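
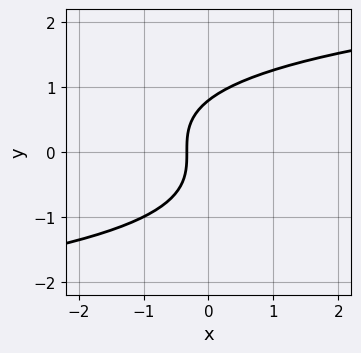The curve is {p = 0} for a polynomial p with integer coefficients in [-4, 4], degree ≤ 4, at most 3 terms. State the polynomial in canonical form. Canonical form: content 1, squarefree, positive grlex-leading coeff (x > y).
deg p = 3.
The integer polynomial consistent with all of this is the stated p.

2*y^3 - 3*x - 1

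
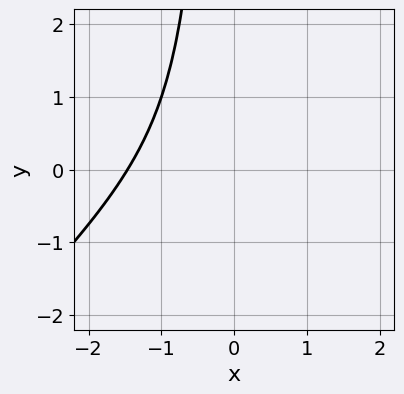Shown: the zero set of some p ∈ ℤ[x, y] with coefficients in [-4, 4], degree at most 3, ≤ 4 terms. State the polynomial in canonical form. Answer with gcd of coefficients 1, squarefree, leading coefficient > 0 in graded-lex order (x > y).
1. The degree is 3 — the shape is more complex than any degree-2 curve.
2. Observable constraints: no y-intercept at any integer in the box.
3. Matching integer coefficients to the picture gives p.

x^3 - x^2*y + x^2 + 1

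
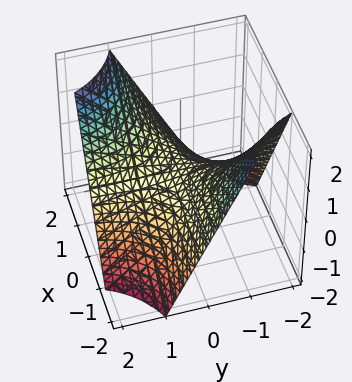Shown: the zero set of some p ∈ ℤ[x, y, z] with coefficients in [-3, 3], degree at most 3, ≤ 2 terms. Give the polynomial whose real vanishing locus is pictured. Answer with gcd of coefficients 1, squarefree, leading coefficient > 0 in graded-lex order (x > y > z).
1. The degree is 2 — a hyperbolic paraboloid; a quadric.
2. Reading off the gridlines: every point of the y-axis in the box is on the surface; the visible x-axis segment lies entirely on the surface; one z-axis crossing is at z = 0.
3. Putting this together gives p.

x*y - z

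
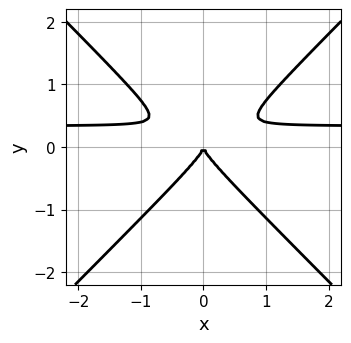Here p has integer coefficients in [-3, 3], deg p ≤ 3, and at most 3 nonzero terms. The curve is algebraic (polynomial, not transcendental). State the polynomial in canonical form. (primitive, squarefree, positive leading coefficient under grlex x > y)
3*x^2*y - 3*y^3 - x^2

First, degree: the shape is more complex than any degree-2 curve, so deg p = 3.
Next, symmetries: it's symmetric under x → −x, forcing even powers of x.
Then, observable constraints: it meets the y-axis at y = 0 (among the integer gridlines); it crosses the x-axis at the gridline x = 0.
Finally, fitting integer coefficients to these (and the overall shape) gives p.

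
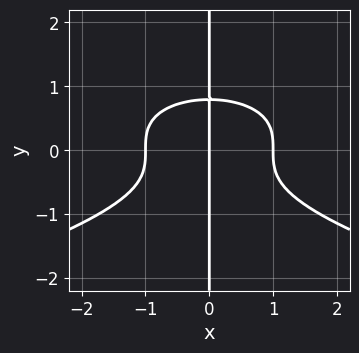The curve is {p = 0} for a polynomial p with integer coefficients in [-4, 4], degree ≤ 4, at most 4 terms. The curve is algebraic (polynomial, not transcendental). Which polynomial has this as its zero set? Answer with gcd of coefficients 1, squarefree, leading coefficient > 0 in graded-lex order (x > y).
(a) deg p = 4.
(b) Checking where it meets the axes: the x-axis gridline crossings are at x ∈ {-1, 0, 1}; the visible y-axis segment lies entirely on the curve.
(c) Together with the visible shape, these determine p as stated.

2*x*y^3 + x^3 - x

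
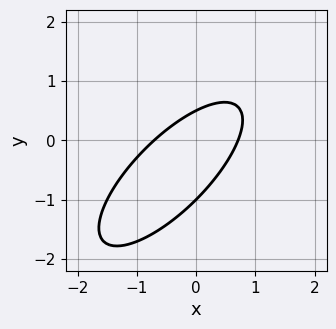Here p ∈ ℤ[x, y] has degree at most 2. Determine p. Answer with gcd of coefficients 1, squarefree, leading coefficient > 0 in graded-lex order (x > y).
First, the degree is 2 — a generic line meets the curve in up to 2 points.
Next, from the axis intercepts and sections: one y-axis crossing is at y = -1.
Finally, the integer polynomial consistent with all of this is the stated p.

2*x^2 - 3*x*y + 2*y^2 + y - 1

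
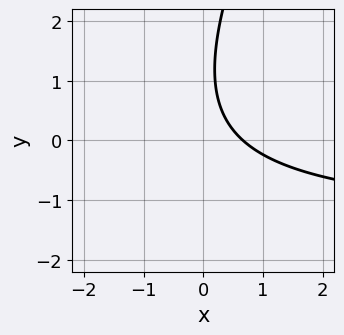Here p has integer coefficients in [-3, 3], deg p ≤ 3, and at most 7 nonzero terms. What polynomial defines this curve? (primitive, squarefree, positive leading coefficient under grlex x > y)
2*x*y - y^2 + 3*x + 2*y - 2

deg p = 2. A generic line meets the curve in up to 2 points.
From the axis intercepts and sections: the curve avoids every integer y-axis point in the box.
The integer polynomial consistent with all of this is the stated p.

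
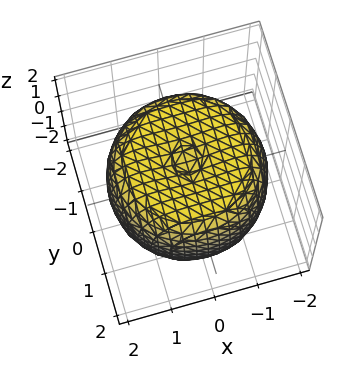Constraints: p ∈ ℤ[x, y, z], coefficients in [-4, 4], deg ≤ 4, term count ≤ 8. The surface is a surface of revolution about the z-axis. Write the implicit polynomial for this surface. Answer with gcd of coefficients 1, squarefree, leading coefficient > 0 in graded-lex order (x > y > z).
x^4 + 2*x^2*y^2 + y^4 - 2*x^2 - 2*y^2 + 2*z^2 - 3

The degree is 4 — no degree-3 surface has this shape.
Symmetries: the z-axis is an axis of rotation, so x and y enter only as x² + y².
Checking where it meets the axes: a circular section at z = 0 has radius between 1 and 2.
Putting this together gives p.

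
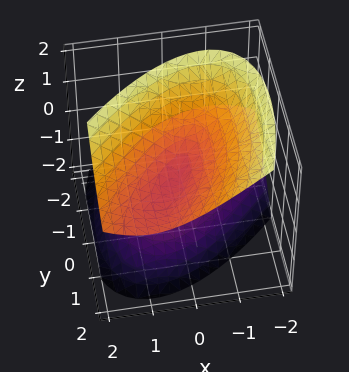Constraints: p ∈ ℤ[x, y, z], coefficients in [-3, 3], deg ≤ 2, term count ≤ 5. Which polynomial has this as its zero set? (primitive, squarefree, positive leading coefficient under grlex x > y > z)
2*x^2 - 2*x*y + y^2 - 2*y*z - 2*z^2

1. Degree: a generic line meets the surface in up to 2 points, so deg p = 2.
2. From the axis intercepts and sections: it crosses the x-axis at the gridline x = 0; one z-axis crossing is at z = 0; it meets the y-axis at y = 0 (among the integer gridlines).
3. Solving for integer coefficients yields p as stated.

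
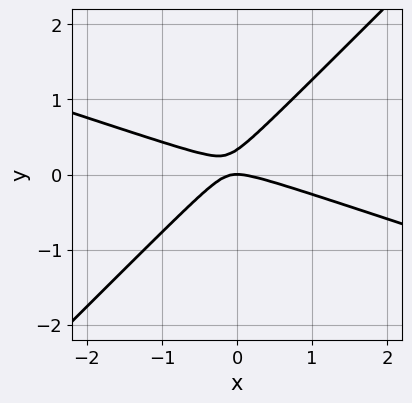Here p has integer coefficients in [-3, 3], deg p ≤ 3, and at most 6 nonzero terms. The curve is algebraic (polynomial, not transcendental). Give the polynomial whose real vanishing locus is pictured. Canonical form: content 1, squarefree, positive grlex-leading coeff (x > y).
x^2 + 2*x*y - 3*y^2 + y

First, deg p = 2. The shape is more complex than any degree-1 curve.
Next, from the visible intercepts: one x-axis crossing is at x = 0; it crosses the y-axis at the gridline y = 0.
Finally, assembling these constraints gives the stated polynomial.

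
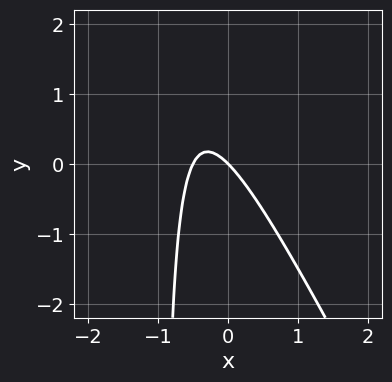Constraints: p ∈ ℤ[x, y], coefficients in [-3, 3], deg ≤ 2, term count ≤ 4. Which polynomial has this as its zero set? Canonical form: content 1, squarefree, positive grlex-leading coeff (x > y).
2*x^2 + x*y + x + y

First, the degree is 2 — the shape is more complex than any degree-1 curve.
Next, from the axis intercepts and sections: it crosses the x-axis at the gridline x = 0; it crosses the y-axis at the gridline y = 0.
Finally, solving for integer coefficients yields p as stated.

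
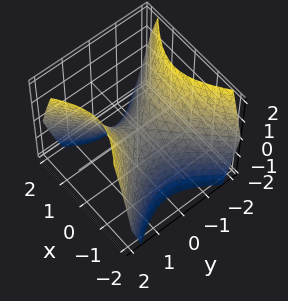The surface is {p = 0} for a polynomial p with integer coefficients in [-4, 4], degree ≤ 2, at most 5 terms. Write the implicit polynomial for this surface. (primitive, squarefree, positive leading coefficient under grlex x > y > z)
deg p = 2.
Symmetries: the y ↦ −y reflection is a symmetry, so y appears only in even powers; the x ↦ −x reflection is a symmetry, so x appears only in even powers.
Checking where it meets the axes: it crosses the z-axis at the gridline z = 0; it crosses the x-axis at the gridline x = 0; it crosses the y-axis at the gridline y = 0.
These observations pin down the coefficients.

x^2 - y^2 + z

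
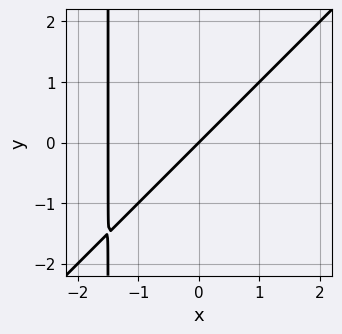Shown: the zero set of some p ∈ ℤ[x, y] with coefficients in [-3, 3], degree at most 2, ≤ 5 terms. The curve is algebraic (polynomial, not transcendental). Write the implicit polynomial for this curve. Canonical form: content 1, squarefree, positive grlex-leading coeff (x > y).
2*x^2 - 2*x*y + 3*x - 3*y

1. The degree is 2 — a generic line meets the curve in up to 2 points.
2. Against the integer gridlines: one y-axis crossing is at y = 0; one x-axis crossing is at x = 0.
3. These observations pin down the coefficients.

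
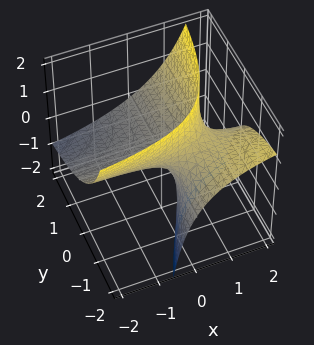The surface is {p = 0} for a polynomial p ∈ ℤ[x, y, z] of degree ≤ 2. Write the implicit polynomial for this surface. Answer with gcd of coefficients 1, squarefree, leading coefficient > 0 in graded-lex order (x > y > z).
x*y + x*z - y*z - z

(a) Degree: no degree-1 surface has this shape, so deg p = 2.
(b) From the axis intercepts and sections: the visible x-axis segment lies entirely on the surface; the visible y-axis segment lies entirely on the surface.
(c) Assembling these constraints gives the stated polynomial.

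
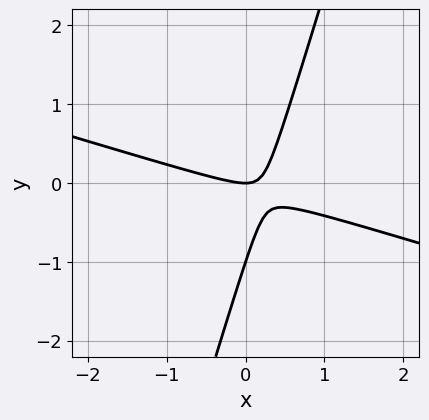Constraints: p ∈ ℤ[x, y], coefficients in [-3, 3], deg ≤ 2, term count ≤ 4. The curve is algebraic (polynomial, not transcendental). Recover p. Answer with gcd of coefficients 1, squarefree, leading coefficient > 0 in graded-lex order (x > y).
1. deg p = 2. A generic line meets the curve in up to 2 points.
2. Reading off the gridlines: one x-axis crossing is at x = 0; the y-axis gridline crossings are at y ∈ {-1, 0}.
3. These observations pin down the coefficients.

x^2 + 3*x*y - y^2 - y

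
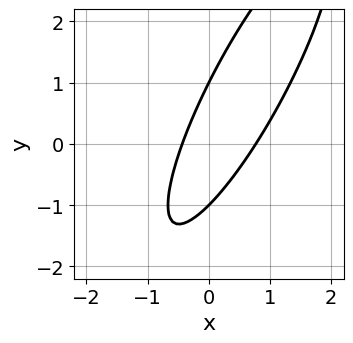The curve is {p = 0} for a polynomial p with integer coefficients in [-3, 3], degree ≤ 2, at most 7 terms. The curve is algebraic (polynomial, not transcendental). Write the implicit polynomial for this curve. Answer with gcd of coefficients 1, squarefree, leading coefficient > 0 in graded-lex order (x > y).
3*x^2 - 3*x*y + y^2 - x - 1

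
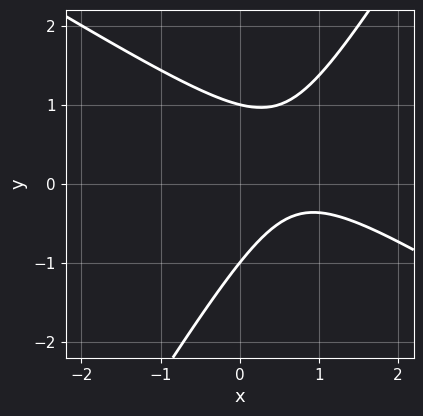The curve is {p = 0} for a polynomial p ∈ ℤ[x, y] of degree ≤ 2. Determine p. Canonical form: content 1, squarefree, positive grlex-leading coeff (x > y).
First, degree: a generic line meets the curve in up to 2 points, so deg p = 2.
Next, from the axis intercepts and sections: among the integer gridlines, it crosses the y-axis at y ∈ {-1, 1}; the curve avoids every integer x-axis point in the box.
Finally, solving for integer coefficients yields p as stated.

2*x^2 + 2*x*y - 2*y^2 - 3*x + 2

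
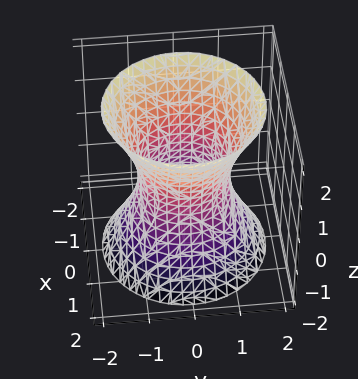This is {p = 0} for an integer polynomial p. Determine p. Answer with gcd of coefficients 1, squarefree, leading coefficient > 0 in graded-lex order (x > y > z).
1. deg p = 2.
2. Symmetries: it's symmetric under z → −z, forcing even powers of z; rotational symmetry about the z-axis ⇒ p depends on x, y only through x² + y².
3. From the visible intercepts: among the integer gridlines, it crosses the x-axis at x ∈ {-1, 1}; a circular section at z = -1 has radius between 1 and 2.
4. Solving for integer coefficients yields p as stated.

2*x^2 + 2*y^2 - z^2 - 2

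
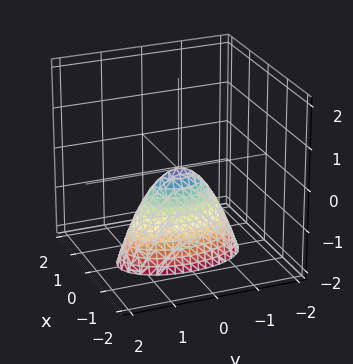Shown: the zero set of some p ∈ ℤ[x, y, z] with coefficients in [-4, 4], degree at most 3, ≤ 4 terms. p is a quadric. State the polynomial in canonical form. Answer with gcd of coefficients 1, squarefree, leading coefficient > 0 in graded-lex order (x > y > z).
3*x^2 + y^2 + z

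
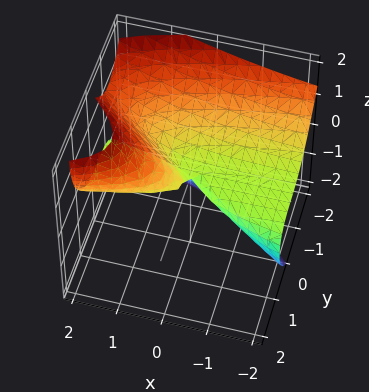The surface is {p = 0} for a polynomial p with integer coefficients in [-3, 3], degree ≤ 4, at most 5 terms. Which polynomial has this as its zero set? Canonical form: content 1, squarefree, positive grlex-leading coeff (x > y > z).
2*y^3 - 3*x*z - 3*y*z + 3*z^2

1. The degree is 3 — the shape is more complex than any degree-2 surface.
2. Checking where it meets the axes: one y-axis crossing is at y = 0; one z-axis crossing is at z = 0.
3. Assembling these constraints gives the stated polynomial. Check: (-2, 0, 0) on the x-axis lies on the surface, and p(-2, 0, 0) = 0. ✓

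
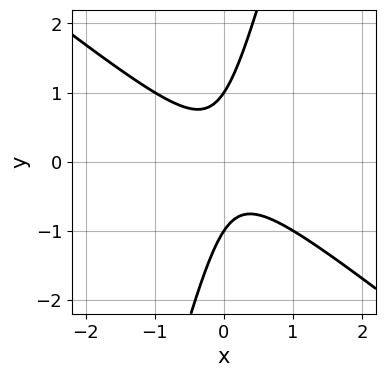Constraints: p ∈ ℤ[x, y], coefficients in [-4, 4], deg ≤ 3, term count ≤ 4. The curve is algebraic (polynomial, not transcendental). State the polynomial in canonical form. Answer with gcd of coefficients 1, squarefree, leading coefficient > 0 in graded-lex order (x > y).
First, degree: a generic line meets the curve in up to 2 points, so deg p = 2.
Then, reading off the gridlines: the y-axis gridline crossings are at y ∈ {-1, 1}; it misses every integer gridline on the x-axis.
Finally, solving for integer coefficients yields p as stated.

3*x^2 + 3*x*y - y^2 + 1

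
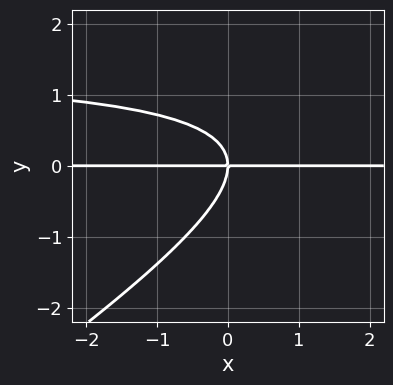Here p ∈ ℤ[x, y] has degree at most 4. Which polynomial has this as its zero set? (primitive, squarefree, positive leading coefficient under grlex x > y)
2*x*y^2 - 3*y^3 - 3*x*y

1. The degree is 3 — the shape is more complex than any degree-2 curve.
2. Reading off the gridlines: it meets the y-axis at y = 0 (among the integer gridlines); every point of the x-axis in the box is on the curve.
3. Solving for integer coefficients yields p as stated.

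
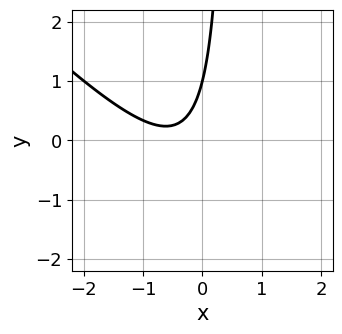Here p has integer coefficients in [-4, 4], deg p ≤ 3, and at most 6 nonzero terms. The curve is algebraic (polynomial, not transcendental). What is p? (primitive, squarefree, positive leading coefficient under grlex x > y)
2*x^2 + 2*x*y + 2*x - y + 1

Degree: a generic line meets the curve in up to 2 points, so deg p = 2.
From the visible intercepts: it misses every integer gridline on the x-axis; one y-axis crossing is at y = 1.
These observations pin down the coefficients.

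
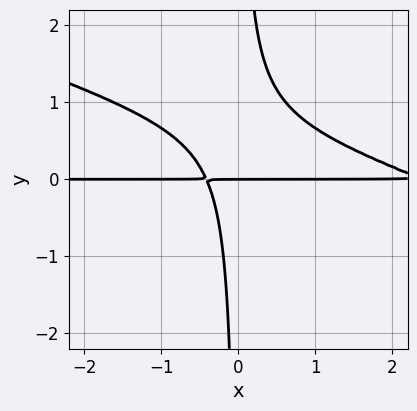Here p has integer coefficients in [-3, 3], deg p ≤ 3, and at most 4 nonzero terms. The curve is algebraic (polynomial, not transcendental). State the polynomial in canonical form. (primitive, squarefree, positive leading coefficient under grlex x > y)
(a) Degree: no degree-2 curve has this shape, so deg p = 3.
(b) Checking where it meets the axes: the visible x-axis segment lies entirely on the curve; one y-axis crossing is at y = 0.
(c) Solving for integer coefficients yields p as stated.

x^2*y + 3*x*y^2 - 2*x*y - y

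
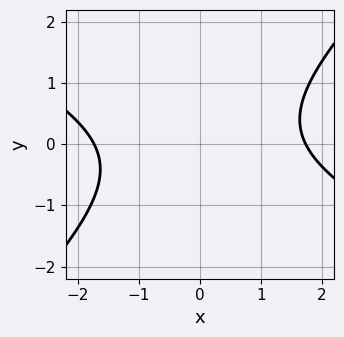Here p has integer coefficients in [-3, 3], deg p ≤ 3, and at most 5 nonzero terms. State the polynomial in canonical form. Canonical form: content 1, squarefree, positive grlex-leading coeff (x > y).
(a) Degree: the shape is more complex than any degree-1 curve, so deg p = 2.
(b) Reading off the gridlines: it misses every integer gridline on the y-axis.
(c) These observations pin down the coefficients.

x^2 + x*y - 2*y^2 - 3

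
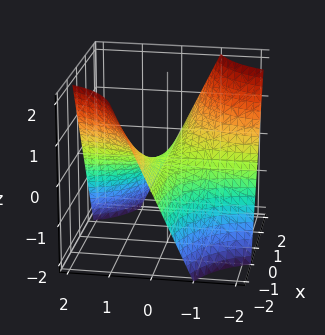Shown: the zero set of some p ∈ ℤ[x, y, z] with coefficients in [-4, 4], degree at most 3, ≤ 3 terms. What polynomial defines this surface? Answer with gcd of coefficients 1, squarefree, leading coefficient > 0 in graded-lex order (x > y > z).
x*y + z

1. The degree is 2 — a saddle surface; a quadric.
2. Observable constraints: every point of the x-axis in the box is on the surface; it meets the z-axis at z = 0 (among the integer gridlines); the visible y-axis segment lies entirely on the surface.
3. These observations pin down the coefficients.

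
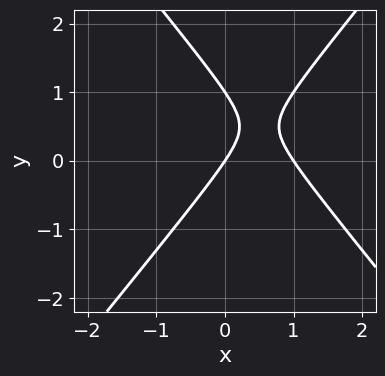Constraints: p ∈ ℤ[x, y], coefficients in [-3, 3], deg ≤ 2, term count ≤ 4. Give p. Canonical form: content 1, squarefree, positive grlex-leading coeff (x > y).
3*x^2 - 2*y^2 - 3*x + 2*y

1. deg p = 2. A generic line meets the curve in up to 2 points.
2. From the axis intercepts and sections: the x-axis gridline crossings are at x ∈ {0, 1}; the y-axis gridline crossings are at y ∈ {0, 1}.
3. Fitting integer coefficients to these (and the overall shape) gives p.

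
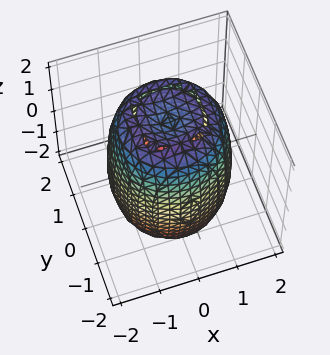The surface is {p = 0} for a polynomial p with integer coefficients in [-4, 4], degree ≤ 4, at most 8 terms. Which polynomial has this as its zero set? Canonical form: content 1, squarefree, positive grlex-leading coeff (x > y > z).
2*x^4 + 4*x^2*y^2 + 2*y^4 - 3*x^2 - 3*y^2 + z^2 - 3

Degree: the shape is more complex than any degree-3 surface, so deg p = 4.
Symmetry: every cross-section ⟂ z is a circle, so x, y appear only via x² + y².
From the visible intercepts: a circular section at z = 2 has radius between 0 and 1.
Fitting integer coefficients to these (and the overall shape) gives p.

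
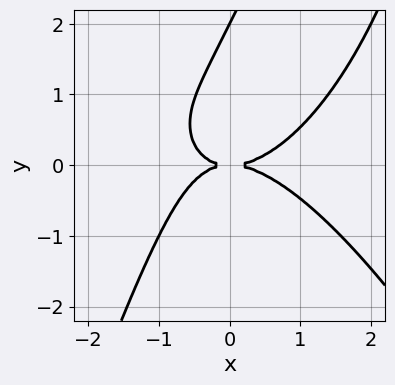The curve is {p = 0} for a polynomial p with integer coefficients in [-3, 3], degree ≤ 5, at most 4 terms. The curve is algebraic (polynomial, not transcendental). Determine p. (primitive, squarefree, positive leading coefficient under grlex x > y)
First, the degree is 4 — the shape is more complex than any degree-3 curve.
Next, checking where it meets the axes: among the integer gridlines, it crosses the y-axis at y ∈ {0, 2}; it meets the x-axis at x = 0 (among the integer gridlines).
Finally, the integer polynomial consistent with all of this is the stated p.

x^4 - 2*x*y^2 + y^3 - 2*y^2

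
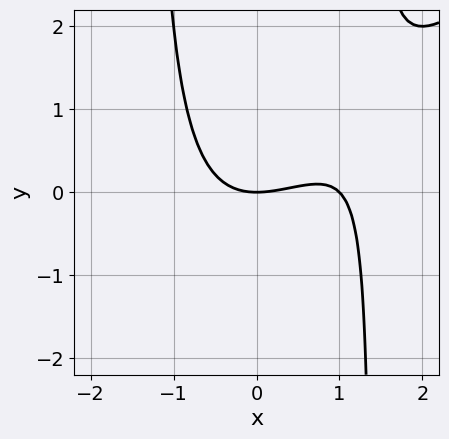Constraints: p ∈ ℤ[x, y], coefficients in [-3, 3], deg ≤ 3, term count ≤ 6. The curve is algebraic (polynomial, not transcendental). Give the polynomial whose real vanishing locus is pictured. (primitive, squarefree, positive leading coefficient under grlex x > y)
x^3 - x^2*y - x^2 + 2*y

First, degree: the shape is more complex than any degree-2 curve, so deg p = 3.
Next, checking where it meets the axes: among the integer gridlines, it crosses the x-axis at x ∈ {0, 1}; one y-axis crossing is at y = 0.
Finally, together with the visible shape, these determine p as stated.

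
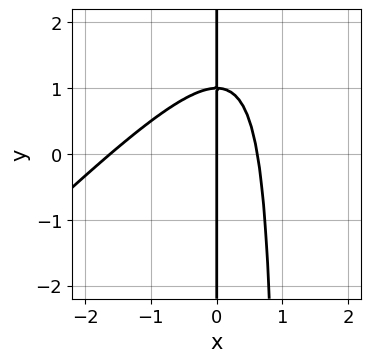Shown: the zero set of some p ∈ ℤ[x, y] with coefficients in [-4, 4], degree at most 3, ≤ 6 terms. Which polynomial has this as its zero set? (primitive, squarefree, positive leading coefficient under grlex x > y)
x^3 - x^2*y + x^2 + x*y - x

First, degree: a generic line meets the curve in up to 3 points, so deg p = 3.
Then, checking where it meets the axes: the visible y-axis segment lies entirely on the curve; it meets the x-axis at x = 0 (among the integer gridlines).
Finally, solving for integer coefficients yields p as stated.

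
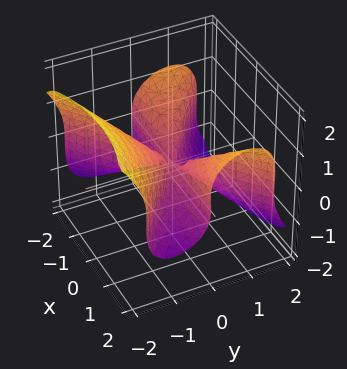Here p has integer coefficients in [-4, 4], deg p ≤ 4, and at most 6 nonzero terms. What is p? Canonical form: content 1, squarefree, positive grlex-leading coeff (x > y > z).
2*x^2*y + x*z^2 - 3*y^3 - 3*z^3

deg p = 3. The shape is more complex than any degree-2 surface.
From the visible intercepts: every point of the x-axis in the box is on the surface; it crosses the z-axis at the gridline z = 0; it meets the y-axis at y = 0 (among the integer gridlines).
Putting this together gives p.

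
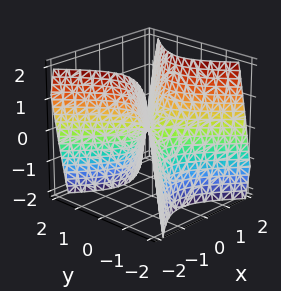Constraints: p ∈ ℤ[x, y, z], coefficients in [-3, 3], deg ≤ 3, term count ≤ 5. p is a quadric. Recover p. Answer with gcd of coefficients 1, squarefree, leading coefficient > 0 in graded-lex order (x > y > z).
deg p = 2. A saddle surface; a quadric.
Symmetries: it's symmetric under y → −y, forcing even powers of y; it's symmetric under x → −x, forcing even powers of x.
Checking where it meets the axes: it crosses the z-axis at the gridline z = 0; one y-axis crossing is at y = 0; one x-axis crossing is at x = 0.
Together with the visible shape, these determine p as stated.

3*x^2 - 3*y^2 - 2*z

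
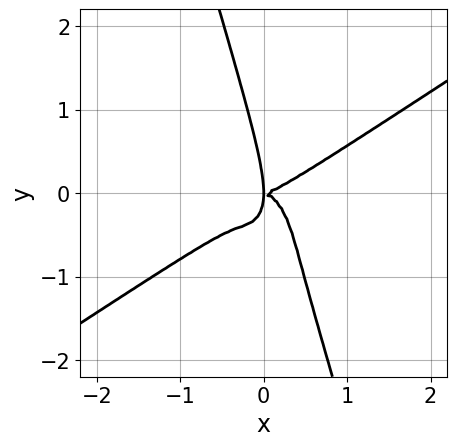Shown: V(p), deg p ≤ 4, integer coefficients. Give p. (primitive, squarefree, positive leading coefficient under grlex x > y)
(a) deg p = 4. A generic line meets the curve in up to 4 points.
(b) Checking where it meets the axes: one y-axis crossing is at y = 0; it meets the x-axis at x = 0 (among the integer gridlines).
(c) Together with the visible shape, these determine p as stated.

3*x^4 - 3*x^3*y - 3*x*y^3 - y^4 - 2*x*y^2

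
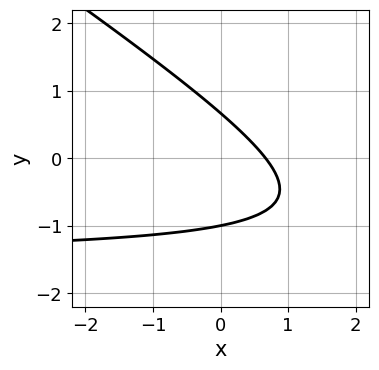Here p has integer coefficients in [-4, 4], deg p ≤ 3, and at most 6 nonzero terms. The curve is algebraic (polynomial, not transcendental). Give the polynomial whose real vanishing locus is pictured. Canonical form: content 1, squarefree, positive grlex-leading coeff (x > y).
2*x*y + 3*y^2 + 3*x + y - 2

1. deg p = 2. The shape is more complex than any degree-1 curve.
2. From the visible intercepts: it meets the y-axis at y = -1 (among the integer gridlines).
3. Matching integer coefficients to the picture gives p.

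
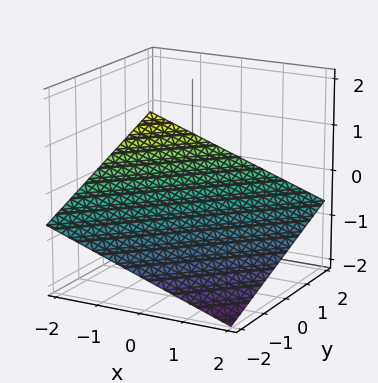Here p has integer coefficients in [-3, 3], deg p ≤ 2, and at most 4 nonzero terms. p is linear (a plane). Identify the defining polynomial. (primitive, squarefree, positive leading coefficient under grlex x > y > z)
First, deg p = 1. Every cross-section is a straight line — this is a plane.
Next, checking where it meets the axes: it crosses the y-axis at the gridline y = 2; it meets the x-axis at x = -2 (among the integer gridlines).
Finally, the integer polynomial consistent with all of this is the stated p.

x - y + 3*z + 2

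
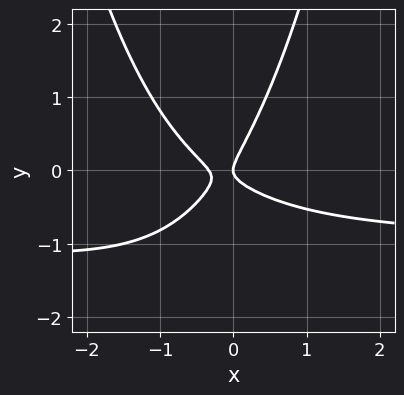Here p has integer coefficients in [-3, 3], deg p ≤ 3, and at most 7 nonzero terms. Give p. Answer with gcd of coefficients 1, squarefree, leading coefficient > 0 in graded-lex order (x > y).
1. Degree: the shape is more complex than any degree-2 curve, so deg p = 3.
2. From the visible intercepts: one x-axis crossing is at x = 0; one y-axis crossing is at y = 0.
3. Putting this together gives p.

3*x^2*y + 3*x^2 + 3*x*y - 3*y^2 + x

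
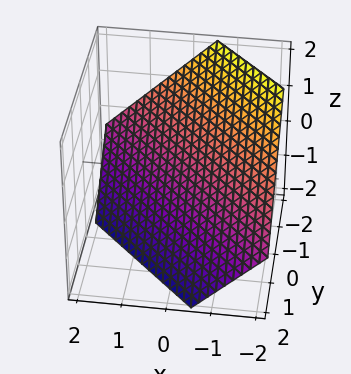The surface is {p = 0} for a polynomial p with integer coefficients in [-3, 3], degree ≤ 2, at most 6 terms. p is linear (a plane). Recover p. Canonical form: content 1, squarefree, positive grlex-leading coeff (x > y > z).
3*x + 3*y + 3*z + 2

1. Degree: every cross-section is a straight line — this is a plane, so deg p = 1.
2. The integer polynomial consistent with all of this is the stated p.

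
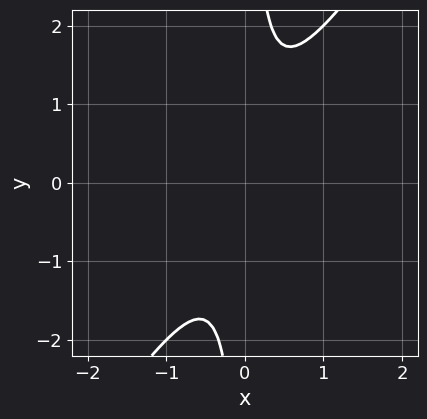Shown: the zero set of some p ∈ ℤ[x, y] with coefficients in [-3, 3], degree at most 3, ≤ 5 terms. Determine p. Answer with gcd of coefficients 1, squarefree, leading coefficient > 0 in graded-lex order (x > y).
First, degree: the shape is more complex than any degree-1 curve, so deg p = 2.
Next, from the axis intercepts and sections: the curve avoids every integer x-axis point in the box; the curve avoids every integer y-axis point in the box.
Finally, matching integer coefficients to the picture gives p.

3*x^2 - 2*x*y + 1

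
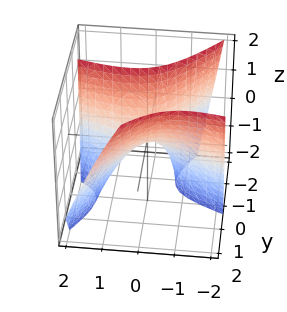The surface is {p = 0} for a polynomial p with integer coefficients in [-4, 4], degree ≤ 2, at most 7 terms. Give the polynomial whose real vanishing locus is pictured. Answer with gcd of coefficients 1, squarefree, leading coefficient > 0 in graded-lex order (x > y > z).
x^2 + 2*x*y - 2*y^2 + y*z + z

First, the degree is 2 — a generic line meets the surface in up to 2 points.
Then, reading off the gridlines: one z-axis crossing is at z = 0; it crosses the y-axis at the gridline y = 0.
Finally, together with the visible shape, these determine p as stated.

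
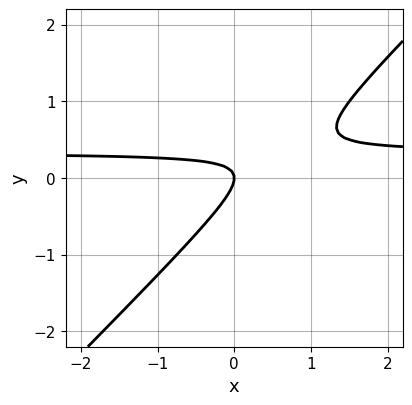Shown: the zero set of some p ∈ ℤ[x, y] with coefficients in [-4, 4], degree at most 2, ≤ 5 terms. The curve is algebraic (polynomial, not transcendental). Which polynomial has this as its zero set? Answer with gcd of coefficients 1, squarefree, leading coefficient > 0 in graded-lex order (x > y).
3*x*y - 3*y^2 - x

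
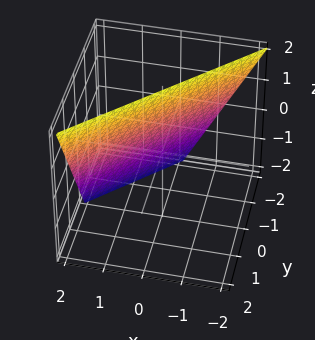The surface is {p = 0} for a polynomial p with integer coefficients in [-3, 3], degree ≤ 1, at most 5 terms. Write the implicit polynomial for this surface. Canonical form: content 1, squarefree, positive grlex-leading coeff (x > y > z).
2*x - 2*y + z - 2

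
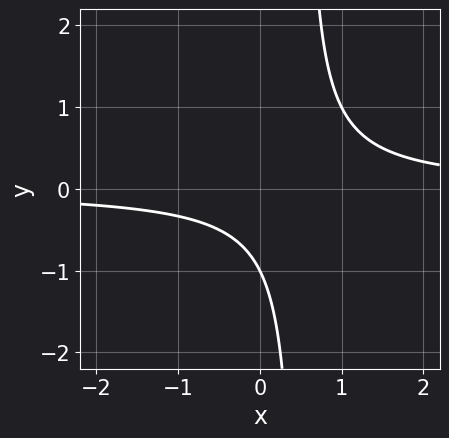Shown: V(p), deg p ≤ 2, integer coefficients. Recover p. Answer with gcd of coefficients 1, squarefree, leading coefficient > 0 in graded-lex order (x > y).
2*x*y - y - 1

(a) deg p = 2. A generic line meets the curve in up to 2 points.
(b) Observable constraints: it meets the y-axis at y = -1 (among the integer gridlines); the curve avoids every integer x-axis point in the box.
(c) Assembling these constraints gives the stated polynomial.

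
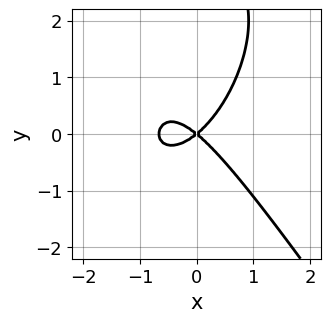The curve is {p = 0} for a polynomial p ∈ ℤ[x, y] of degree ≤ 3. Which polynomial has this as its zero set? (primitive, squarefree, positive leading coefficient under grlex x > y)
3*x^3 + y^3 + 2*x^2 - 3*y^2

First, the degree is 3 — the shape is more complex than any degree-2 curve.
Next, reading off the gridlines: it crosses the y-axis at the gridline y = 0; one x-axis crossing is at x = 0.
Finally, fitting integer coefficients to these (and the overall shape) gives p.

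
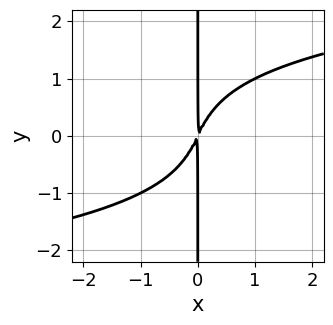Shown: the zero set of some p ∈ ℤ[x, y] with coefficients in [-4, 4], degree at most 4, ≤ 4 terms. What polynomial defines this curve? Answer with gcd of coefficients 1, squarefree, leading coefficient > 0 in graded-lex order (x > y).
x*y^3 - 2*x^2 + x*y

(a) The degree is 4 — no degree-3 curve has this shape.
(b) From the visible intercepts: every point of the y-axis in the box is on the curve.
(c) Assembling these constraints gives the stated polynomial.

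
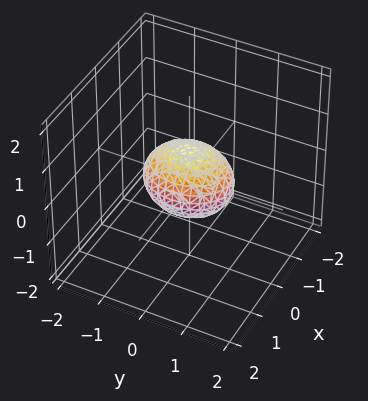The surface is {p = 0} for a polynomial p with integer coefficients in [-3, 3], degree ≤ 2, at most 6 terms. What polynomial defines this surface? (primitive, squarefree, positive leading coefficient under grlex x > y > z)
Degree: bounded and convex; a quadric, so deg p = 2.
Symmetries: it's symmetric under z → −z, forcing even powers of z; it's symmetric under y → −y, forcing even powers of y; it's symmetric under x → −x, forcing even powers of x.
Checking where it meets the axes: the y-axis gridline crossings are at y ∈ {-1, 1}.
These observations pin down the coefficients.

3*x^2 + 2*y^2 + 3*z^2 - 2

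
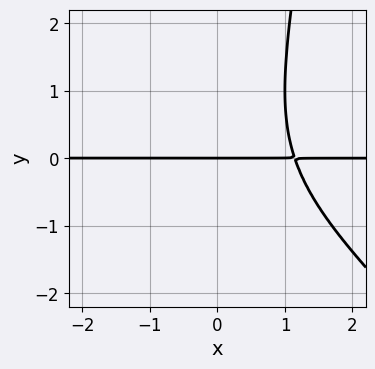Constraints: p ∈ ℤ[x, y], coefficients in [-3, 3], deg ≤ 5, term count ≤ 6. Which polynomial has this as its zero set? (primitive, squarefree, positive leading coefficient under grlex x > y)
2*x^3*y + 2*x^2*y^2 - y^3 - 3*y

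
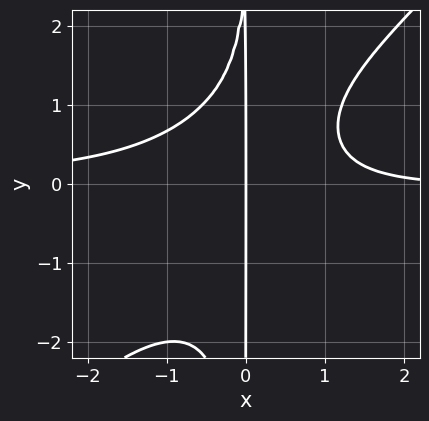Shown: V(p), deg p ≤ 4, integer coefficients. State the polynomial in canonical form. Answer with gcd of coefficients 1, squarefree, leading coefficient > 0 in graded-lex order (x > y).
(a) The degree is 4 — no degree-3 curve has this shape.
(b) From the visible intercepts: it crosses the x-axis at the gridline x = 0; the visible y-axis segment lies entirely on the curve.
(c) These observations pin down the coefficients.

3*x^3*y - 3*x^2*y^2 + x^2 + x*y - 3*x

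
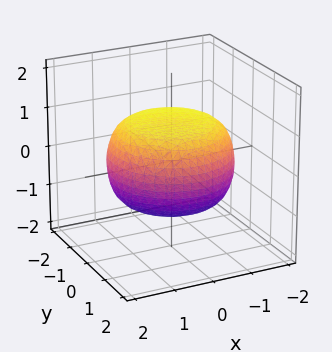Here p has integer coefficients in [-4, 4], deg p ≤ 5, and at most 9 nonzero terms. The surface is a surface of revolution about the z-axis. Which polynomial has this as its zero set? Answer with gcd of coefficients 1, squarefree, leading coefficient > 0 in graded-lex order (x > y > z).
(a) The degree is 4 — the shape is more complex than any degree-3 surface.
(b) Symmetries: rotational symmetry about the z-axis ⇒ p depends on x, y only through x² + y².
(c) Observable constraints: the z-axis gridline crossings are at z ∈ {-1, 1}; a circular section at z = 1 has radius exactly 1.
(d) These observations pin down the coefficients.

x^4 + 2*x^2*y^2 + y^4 - x^2 - y^2 + 3*z^2 - 3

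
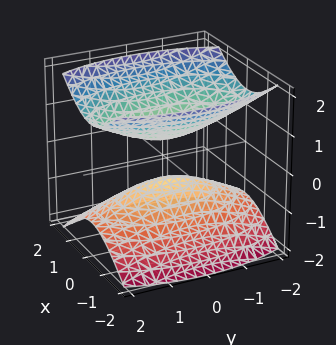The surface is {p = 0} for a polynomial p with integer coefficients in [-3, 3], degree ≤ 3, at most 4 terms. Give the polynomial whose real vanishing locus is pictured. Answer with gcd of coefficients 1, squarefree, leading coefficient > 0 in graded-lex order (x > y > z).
There are 2 components.
Degree: two separate bowl-shaped sheets opening away from each other; a quadric, so deg p = 2.
Symmetries: the y ↦ −y reflection is a symmetry, so y appears only in even powers; mirror symmetry z ↦ −z ⇒ only even powers of z; the x ↦ −x reflection is a symmetry, so x appears only in even powers.
From the visible intercepts: it misses every integer gridline on the y-axis; it misses every integer gridline on the x-axis.
Putting this together gives p.

3*x^2 + y^2 - 3*z^2 + 1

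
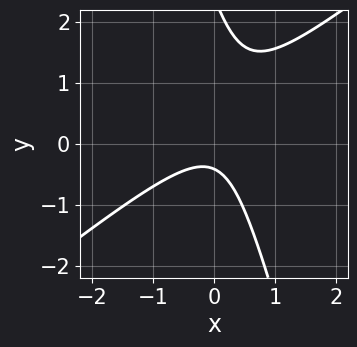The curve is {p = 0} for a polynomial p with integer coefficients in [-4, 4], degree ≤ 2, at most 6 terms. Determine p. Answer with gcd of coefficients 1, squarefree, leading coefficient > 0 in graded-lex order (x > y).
1. The degree is 2 — the shape is more complex than any degree-1 curve.
2. Observable constraints: it misses every integer gridline on the x-axis.
3. These observations pin down the coefficients.

3*x^2 - 3*x*y - y^2 + 2*y + 1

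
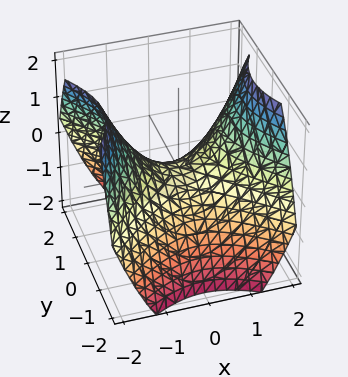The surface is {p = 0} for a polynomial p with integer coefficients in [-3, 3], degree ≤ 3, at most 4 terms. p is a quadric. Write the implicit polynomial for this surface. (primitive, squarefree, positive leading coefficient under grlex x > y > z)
First, deg p = 2.
Next, symmetries: the y ↦ −y reflection is a symmetry, so y appears only in even powers; mirror symmetry x ↦ −x ⇒ only even powers of x.
Then, against the integer gridlines: it meets the z-axis at z = 0 (among the integer gridlines); it crosses the y-axis at the gridline y = 0; it crosses the x-axis at the gridline x = 0.
Finally, putting this together gives p.

2*x^2 - 2*y^2 - 3*z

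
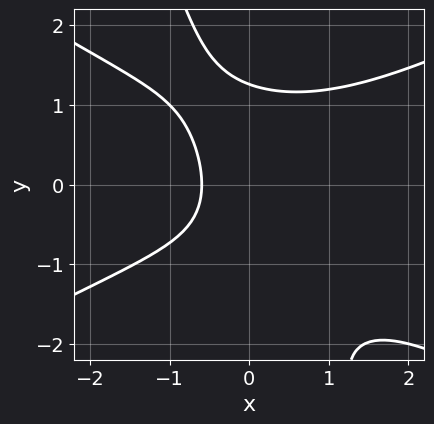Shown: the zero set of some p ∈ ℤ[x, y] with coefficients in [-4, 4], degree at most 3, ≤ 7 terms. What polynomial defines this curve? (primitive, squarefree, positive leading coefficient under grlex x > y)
x^3 - 3*x*y^2 - y^3 + 3*x + 2

1. The degree is 3 — a generic line meets the curve in up to 3 points.
2. Putting this together gives p.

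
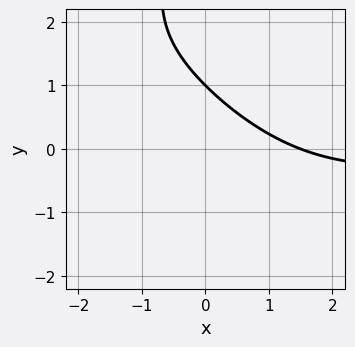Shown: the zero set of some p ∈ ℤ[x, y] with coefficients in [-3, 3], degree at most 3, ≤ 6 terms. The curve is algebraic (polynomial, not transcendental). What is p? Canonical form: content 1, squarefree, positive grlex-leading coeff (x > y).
First, the degree is 3 — the shape is more complex than any degree-2 curve.
Then, from the visible intercepts: it meets the y-axis at y = 1 (among the integer gridlines).
Finally, putting this together gives p.

x^2*y + x*y^2 + 2*x + 3*y - 3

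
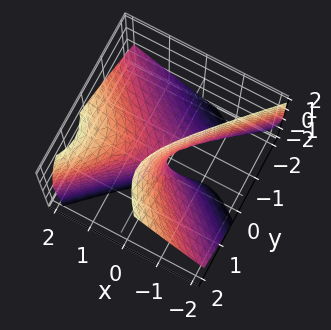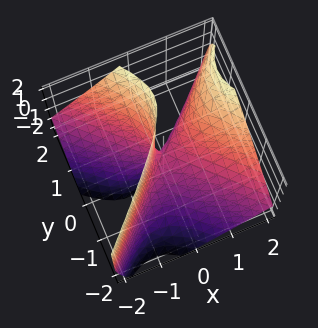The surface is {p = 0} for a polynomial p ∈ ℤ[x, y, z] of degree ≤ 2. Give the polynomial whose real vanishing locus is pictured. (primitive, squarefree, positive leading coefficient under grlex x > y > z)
(a) deg p = 2.
(b) Reading off the gridlines: one y-axis crossing is at y = 0; it crosses the z-axis at the gridline z = 0; it crosses the x-axis at the gridline x = 0.
(c) The integer polynomial consistent with all of this is the stated p.

3*x^2 - 3*x*z - 3*y^2 + 3*y*z - z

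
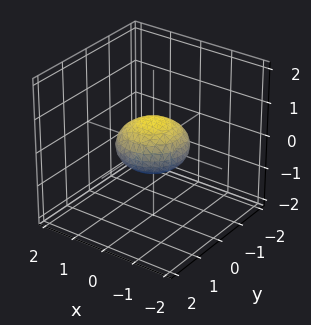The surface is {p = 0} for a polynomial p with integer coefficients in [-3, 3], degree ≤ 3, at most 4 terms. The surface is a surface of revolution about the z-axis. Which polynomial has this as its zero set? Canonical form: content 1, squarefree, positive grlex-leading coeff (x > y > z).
The degree is 2 — a generic line meets the surface in up to 2 points.
Symmetries: every cross-section ⟂ z is a circle, so x, y appear only via x² + y².
Observable constraints: a circular section at z = 0 has radius exactly 1; the x-axis gridline crossings are at x ∈ {-1, 1}; the y-axis gridline crossings are at y ∈ {-1, 1}.
The integer polynomial consistent with all of this is the stated p.

x^2 + y^2 + 2*z^2 - 1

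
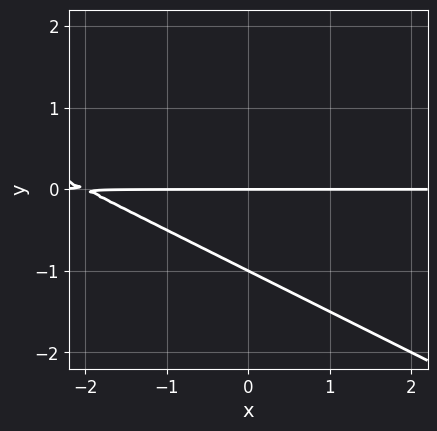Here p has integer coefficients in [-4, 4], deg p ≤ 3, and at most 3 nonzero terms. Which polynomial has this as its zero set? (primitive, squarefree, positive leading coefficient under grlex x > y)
x*y + 2*y^2 + 2*y

(a) The degree is 2 — the shape is more complex than any degree-1 curve.
(b) Checking where it meets the axes: the visible x-axis segment lies entirely on the curve; the y-axis gridline crossings are at y ∈ {-1, 0}.
(c) Fitting integer coefficients to these (and the overall shape) gives p.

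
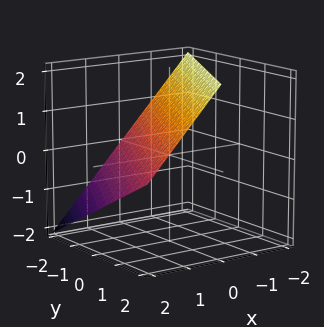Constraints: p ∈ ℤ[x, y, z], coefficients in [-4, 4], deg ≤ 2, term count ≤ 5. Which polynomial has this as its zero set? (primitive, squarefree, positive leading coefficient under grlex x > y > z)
(a) Degree: every cross-section is a straight line — this is a plane, so deg p = 1.
(b) From the visible intercepts: it crosses the x-axis at the gridline x = 1; it crosses the z-axis at the gridline z = 1; it crosses the y-axis at the gridline y = -2.
(c) Putting this together gives p.

2*x - y + 2*z - 2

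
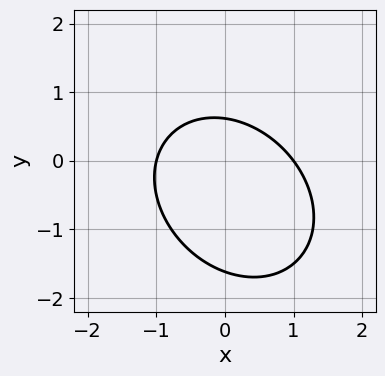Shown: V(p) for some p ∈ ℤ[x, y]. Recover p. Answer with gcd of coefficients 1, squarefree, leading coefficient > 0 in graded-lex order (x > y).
2*x^2 + x*y + 2*y^2 + 2*y - 2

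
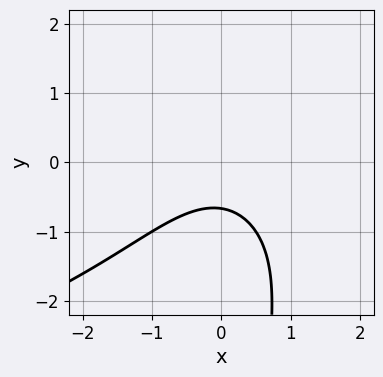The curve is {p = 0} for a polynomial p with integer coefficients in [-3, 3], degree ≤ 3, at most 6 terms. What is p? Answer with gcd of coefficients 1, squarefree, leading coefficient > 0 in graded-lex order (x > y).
x*y^2 + 2*x^2 + 3*y + 2

1. Degree: no degree-2 curve has this shape, so deg p = 3.
2. Against the integer gridlines: no x-intercept at any integer in the box.
3. Fitting integer coefficients to these (and the overall shape) gives p.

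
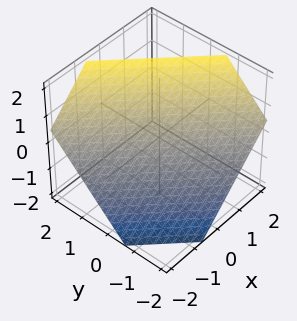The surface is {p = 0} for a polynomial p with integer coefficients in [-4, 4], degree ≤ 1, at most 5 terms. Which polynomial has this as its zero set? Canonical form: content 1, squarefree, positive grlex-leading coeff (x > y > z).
(a) deg p = 1.
(b) Putting this together gives p.

3*x + 3*y - 3*z + 2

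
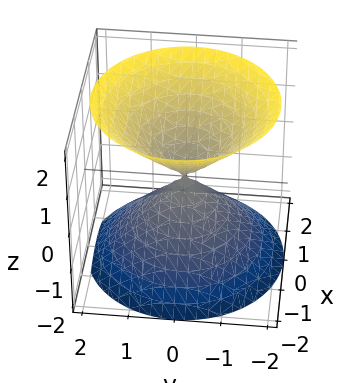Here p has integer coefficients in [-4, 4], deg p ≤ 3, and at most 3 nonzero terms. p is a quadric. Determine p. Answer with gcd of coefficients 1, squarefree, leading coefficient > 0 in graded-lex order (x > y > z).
1. I count 2 distinct pieces. They look like related sheets of one shape, so recover p as a whole.
2. deg p = 2. A double cone through the origin; a quadric.
3. Symmetry: the surface is invariant under rotation about z: p = q(x² + y², z); mirror symmetry z ↦ −z ⇒ only even powers of z.
4. Against the integer gridlines: it meets the x-axis at x = 0 (among the integer gridlines); a circular section at z = -1 has radius exactly 1; one y-axis crossing is at y = 0; it crosses the z-axis at the gridline z = 0.
5. Assembling these constraints gives the stated polynomial.

x^2 + y^2 - z^2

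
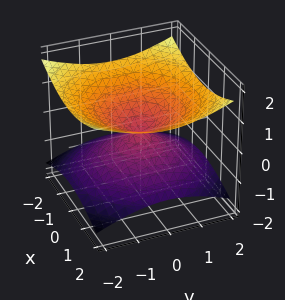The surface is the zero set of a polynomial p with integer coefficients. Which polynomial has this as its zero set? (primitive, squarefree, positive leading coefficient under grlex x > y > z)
(a) Degree: two nappes meeting at a single point; a quadric, so deg p = 2.
(b) Symmetries: rotational symmetry about the z-axis ⇒ p depends on x, y only through x² + y²; it's symmetric under z → −z, forcing even powers of z.
(c) Against the integer gridlines: one y-axis crossing is at y = 0; it meets the z-axis at z = 0 (among the integer gridlines); one x-axis crossing is at x = 0.
(d) These observations pin down the coefficients.

x^2 + y^2 - 3*z^2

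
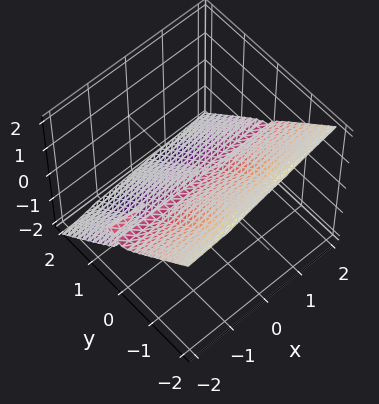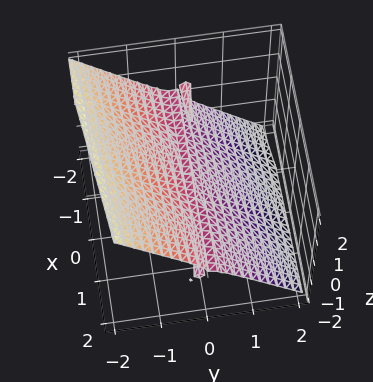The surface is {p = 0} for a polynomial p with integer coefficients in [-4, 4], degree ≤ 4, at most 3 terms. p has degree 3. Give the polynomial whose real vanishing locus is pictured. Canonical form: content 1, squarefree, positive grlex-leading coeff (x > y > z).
1. The picture has 3 separate pieces. They look like related sheets of one shape, so recover p as a whole.
2. deg p = 3. No degree-2 surface has this shape.
3. From the axis intercepts and sections: one y-axis crossing is at y = 0; every point of the x-axis in the box is on the surface; one z-axis crossing is at z = 0.
4. Together with the visible shape, these determine p as stated.

x*y*z + 3*y^3 + 3*z^3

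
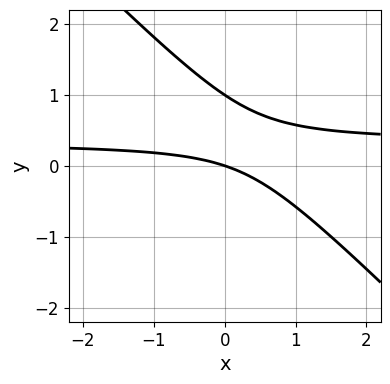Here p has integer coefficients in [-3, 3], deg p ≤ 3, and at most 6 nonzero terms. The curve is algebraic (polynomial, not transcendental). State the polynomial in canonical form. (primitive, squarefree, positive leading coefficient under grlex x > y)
deg p = 2. No degree-1 curve has this shape.
Against the integer gridlines: among the integer gridlines, it crosses the y-axis at y ∈ {0, 1}; it meets the x-axis at x = 0 (among the integer gridlines).
Together with the visible shape, these determine p as stated.

3*x*y + 3*y^2 - x - 3*y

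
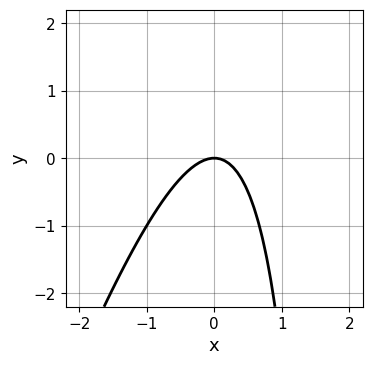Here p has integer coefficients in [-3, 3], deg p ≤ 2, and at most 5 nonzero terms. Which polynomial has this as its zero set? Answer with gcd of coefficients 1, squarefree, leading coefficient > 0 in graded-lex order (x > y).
1. The degree is 2 — no degree-1 curve has this shape.
2. From the axis intercepts and sections: one x-axis crossing is at x = 0; it meets the y-axis at y = 0 (among the integer gridlines).
3. Together with the visible shape, these determine p as stated.

3*x^2 - x*y + 2*y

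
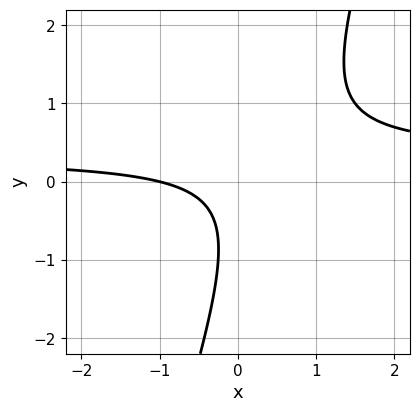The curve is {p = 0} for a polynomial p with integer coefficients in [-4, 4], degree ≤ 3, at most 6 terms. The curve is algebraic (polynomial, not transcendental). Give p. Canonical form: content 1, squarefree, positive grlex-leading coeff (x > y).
3*x*y - y^2 - x - y - 1

deg p = 2. No degree-1 curve has this shape.
From the visible intercepts: it meets the x-axis at x = -1 (among the integer gridlines); the curve avoids every integer y-axis point in the box.
Together with the visible shape, these determine p as stated.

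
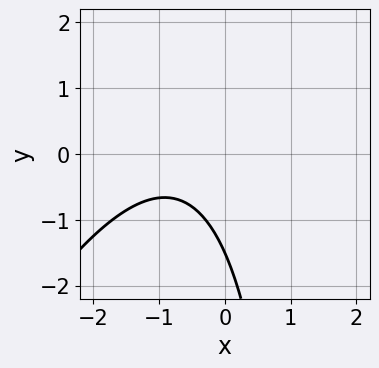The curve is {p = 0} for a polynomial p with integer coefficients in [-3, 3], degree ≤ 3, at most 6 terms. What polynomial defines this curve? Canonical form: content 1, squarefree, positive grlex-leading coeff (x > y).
2*x^2 - x*y + 3*x + 2*y + 3

1. The degree is 2 — no degree-1 curve has this shape.
2. From the axis intercepts and sections: the curve avoids every integer x-axis point in the box.
3. Matching integer coefficients to the picture gives p.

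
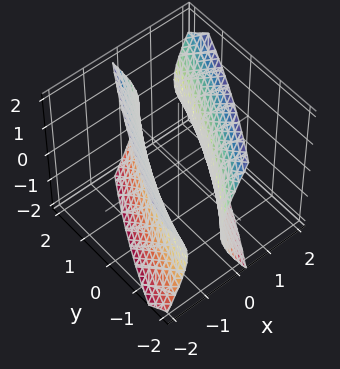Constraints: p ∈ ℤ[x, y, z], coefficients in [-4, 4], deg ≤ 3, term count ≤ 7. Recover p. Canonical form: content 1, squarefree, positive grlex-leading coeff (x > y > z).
First, there are 2 components. Treating them together as one polynomial.
Next, degree: a generic line meets the surface in up to 2 points, so deg p = 2.
Next, from the visible intercepts: no z-intercept at any integer in the box.
Finally, fitting integer coefficients to these (and the overall shape) gives p.

3*x^2 - 3*x*y + y^2 - z^2 - 2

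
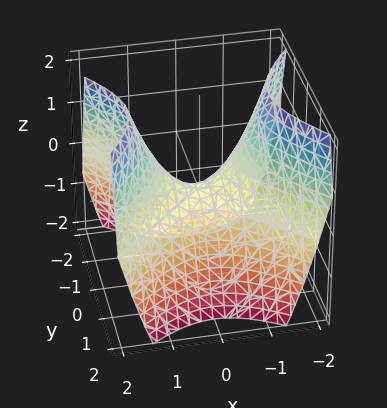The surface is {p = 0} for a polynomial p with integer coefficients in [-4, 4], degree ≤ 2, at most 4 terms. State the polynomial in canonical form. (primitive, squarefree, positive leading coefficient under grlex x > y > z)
x^2 - y^2 - z

Degree: a saddle surface; a quadric, so deg p = 2.
Symmetries: it's symmetric under x → −x, forcing even powers of x; it's symmetric under y → −y, forcing even powers of y.
Checking where it meets the axes: it meets the z-axis at z = 0 (among the integer gridlines); one y-axis crossing is at y = 0.
Assembling these constraints gives the stated polynomial.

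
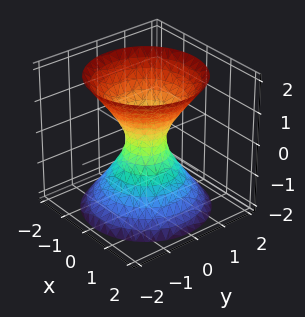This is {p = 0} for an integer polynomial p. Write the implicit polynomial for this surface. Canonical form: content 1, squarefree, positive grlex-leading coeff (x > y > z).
3*x^2 + 3*y^2 - 2*z^2 - 1

First, the degree is 2 — the shape is more complex than any degree-1 surface.
Next, by symmetry, every cross-section ⟂ z is a circle, so x, y appear only via x² + y².
Next, observable constraints: it misses every integer gridline on the z-axis; a circular section at z = -1 has radius exactly 1.
Finally, fitting integer coefficients to these (and the overall shape) gives p.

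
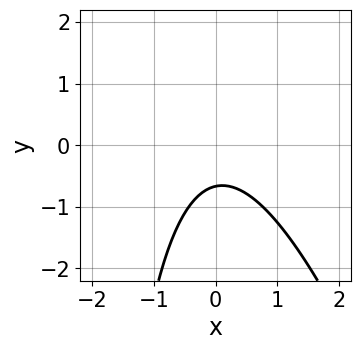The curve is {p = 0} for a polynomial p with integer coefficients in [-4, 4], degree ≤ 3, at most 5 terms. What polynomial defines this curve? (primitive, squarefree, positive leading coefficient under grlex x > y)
3*x^2 + x*y + 3*y + 2

(a) deg p = 2. A generic line meets the curve in up to 2 points.
(b) Observable constraints: no x-intercept at any integer in the box.
(c) Fitting integer coefficients to these (and the overall shape) gives p.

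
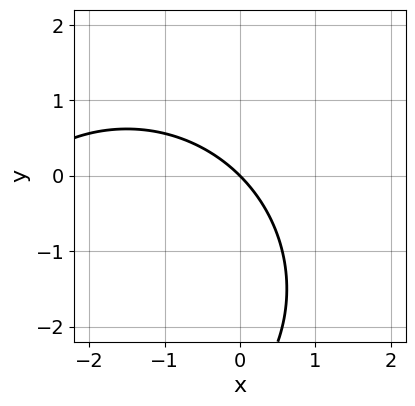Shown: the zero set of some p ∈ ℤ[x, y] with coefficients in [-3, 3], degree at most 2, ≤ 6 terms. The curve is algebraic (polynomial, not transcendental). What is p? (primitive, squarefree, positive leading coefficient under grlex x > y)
1. deg p = 2. No degree-1 curve has this shape.
2. From the axis intercepts and sections: it crosses the x-axis at the gridline x = 0; it meets the y-axis at y = 0 (among the integer gridlines).
3. These observations pin down the coefficients.

x^2 + y^2 + 3*x + 3*y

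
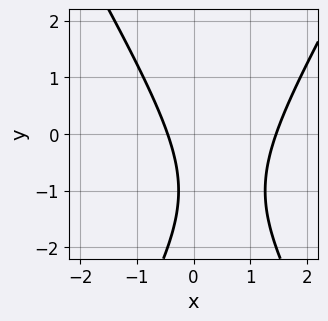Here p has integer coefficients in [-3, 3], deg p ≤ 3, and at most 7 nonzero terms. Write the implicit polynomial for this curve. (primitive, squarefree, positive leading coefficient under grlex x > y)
First, degree: the shape is more complex than any degree-1 curve, so deg p = 2.
Next, checking where it meets the axes: it misses every integer gridline on the y-axis.
Finally, matching integer coefficients to the picture gives p.

3*x^2 - y^2 - 3*x - 2*y - 2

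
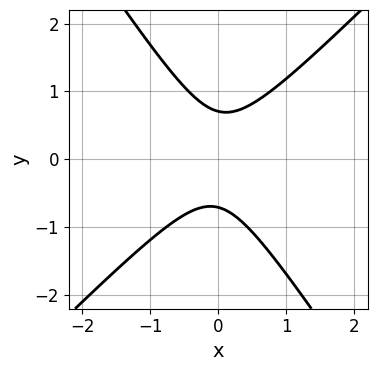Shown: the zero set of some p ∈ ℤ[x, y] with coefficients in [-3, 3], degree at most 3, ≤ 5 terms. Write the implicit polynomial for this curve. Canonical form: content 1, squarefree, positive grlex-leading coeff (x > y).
3*x^2 - x*y - 2*y^2 + 1

deg p = 2. No degree-1 curve has this shape.
From the visible intercepts: the curve avoids every integer x-axis point in the box.
Together with the visible shape, these determine p as stated.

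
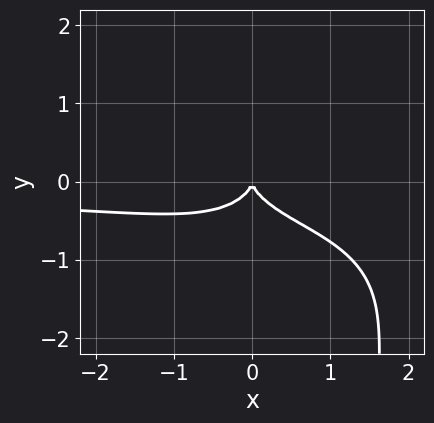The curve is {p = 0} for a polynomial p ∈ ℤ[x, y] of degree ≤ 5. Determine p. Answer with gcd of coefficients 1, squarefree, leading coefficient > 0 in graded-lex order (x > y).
First, degree: no degree-3 curve has this shape, so deg p = 4.
Next, against the integer gridlines: one x-axis crossing is at x = 0; it crosses the y-axis at the gridline y = 0.
Finally, together with the visible shape, these determine p as stated.

x^3*y + 2*x*y^3 - 3*x^2*y - 3*y^3 - 2*x^2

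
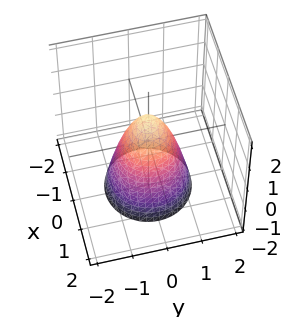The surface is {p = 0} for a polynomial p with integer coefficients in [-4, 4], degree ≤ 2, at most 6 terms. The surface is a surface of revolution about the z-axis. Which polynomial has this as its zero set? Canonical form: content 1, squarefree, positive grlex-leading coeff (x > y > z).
2*x^2 + 2*y^2 + z - 1

(a) The degree is 2 — no degree-1 surface has this shape.
(b) Symmetries: rotational symmetry about the z-axis ⇒ p depends on x, y only through x² + y².
(c) Observable constraints: it meets the z-axis at z = 1 (among the integer gridlines); a circular section at z = 0 has radius between 0 and 1.
(d) These observations pin down the coefficients.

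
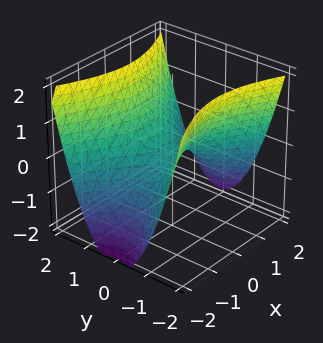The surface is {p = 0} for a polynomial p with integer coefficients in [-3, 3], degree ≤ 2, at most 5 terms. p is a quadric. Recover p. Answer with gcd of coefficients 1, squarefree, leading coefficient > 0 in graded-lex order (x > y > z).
Degree: a saddle surface; a quadric, so deg p = 2.
Symmetries: it's symmetric under x → −x, forcing even powers of x; the y ↦ −y reflection is a symmetry, so y appears only in even powers.
Reading off the gridlines: it meets the x-axis at x = 0 (among the integer gridlines); one y-axis crossing is at y = 0; it crosses the z-axis at the gridline z = 0.
Solving for integer coefficients yields p as stated.

x^2 - 2*y^2 + 2*z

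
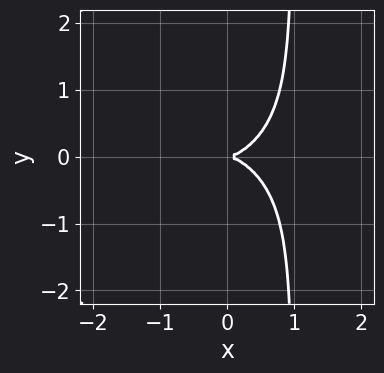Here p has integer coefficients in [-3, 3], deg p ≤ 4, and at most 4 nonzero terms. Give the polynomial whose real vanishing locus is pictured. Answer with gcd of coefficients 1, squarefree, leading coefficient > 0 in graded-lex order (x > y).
First, the degree is 4 — the shape is more complex than any degree-3 curve.
Next, symmetries: it's symmetric under y → −y, forcing even powers of y.
Next, observable constraints: it meets the y-axis at y = 0 (among the integer gridlines); it meets the x-axis at x = 0 (among the integer gridlines).
Finally, putting this together gives p.

2*x^2*y^2 + 2*x^3 + x*y^2 - 3*y^2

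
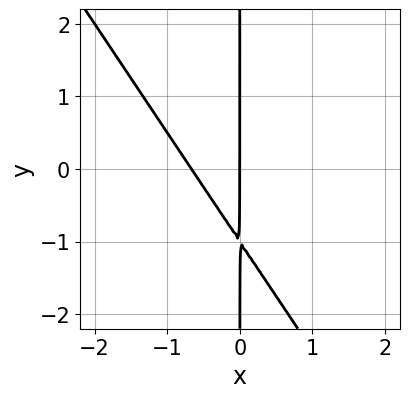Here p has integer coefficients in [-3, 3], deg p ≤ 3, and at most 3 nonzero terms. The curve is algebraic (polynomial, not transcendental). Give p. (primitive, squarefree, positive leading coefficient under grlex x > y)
3*x^2 + 2*x*y + 2*x

First, the degree is 2 — the shape is more complex than any degree-1 curve.
Then, observable constraints: it meets the x-axis at x = 0 (among the integer gridlines); every point of the y-axis in the box is on the curve.
Finally, solving for integer coefficients yields p as stated.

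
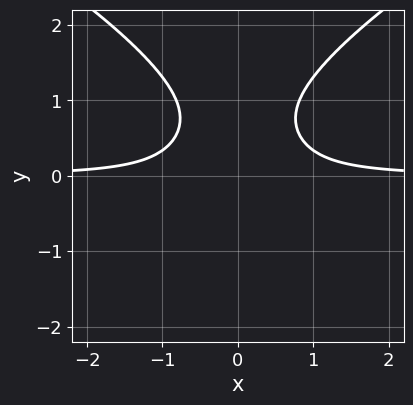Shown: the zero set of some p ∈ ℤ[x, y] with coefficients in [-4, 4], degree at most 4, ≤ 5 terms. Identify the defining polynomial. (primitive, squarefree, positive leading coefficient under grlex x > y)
y^4 - 3*x^2*y + 1

deg p = 4. No degree-3 curve has this shape.
Symmetries: the x ↦ −x reflection is a symmetry, so x appears only in even powers.
Checking where it meets the axes: the curve avoids every integer y-axis point in the box; the curve avoids every integer x-axis point in the box.
Solving for integer coefficients yields p as stated.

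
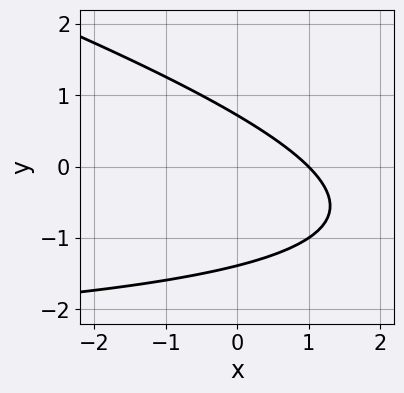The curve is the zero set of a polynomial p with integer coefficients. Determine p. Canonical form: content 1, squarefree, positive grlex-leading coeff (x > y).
x*y + 3*y^2 + 3*x + 2*y - 3

1. The degree is 2 — no degree-1 curve has this shape.
2. Against the integer gridlines: it crosses the x-axis at the gridline x = 1.
3. The integer polynomial consistent with all of this is the stated p.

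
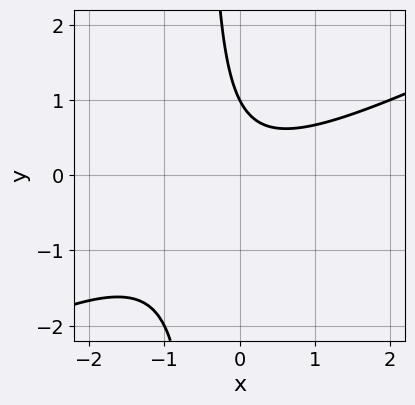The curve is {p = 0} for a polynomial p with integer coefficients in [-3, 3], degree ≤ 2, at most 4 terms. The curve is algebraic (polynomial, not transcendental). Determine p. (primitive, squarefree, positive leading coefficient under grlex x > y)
x^2 - 2*x*y - y + 1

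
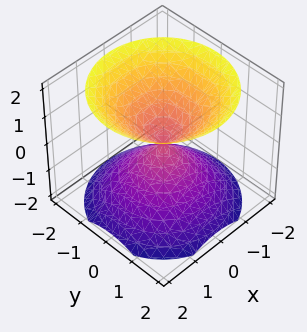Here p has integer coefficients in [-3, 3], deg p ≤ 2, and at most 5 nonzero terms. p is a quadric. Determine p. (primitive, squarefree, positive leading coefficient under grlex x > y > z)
x^2 + y^2 - z^2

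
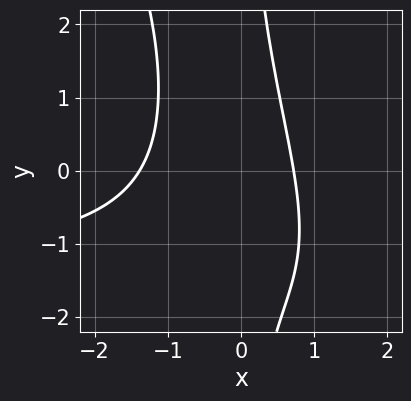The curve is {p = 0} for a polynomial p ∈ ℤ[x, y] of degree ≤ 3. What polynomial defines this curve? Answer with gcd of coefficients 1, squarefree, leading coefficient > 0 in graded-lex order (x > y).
The degree is 3 — no degree-2 curve has this shape.
From the axis intercepts and sections: it misses every integer gridline on the y-axis.
Matching integer coefficients to the picture gives p.

2*x^2*y + x*y^2 + 3*x^2 + 2*x - 3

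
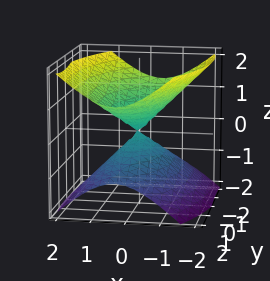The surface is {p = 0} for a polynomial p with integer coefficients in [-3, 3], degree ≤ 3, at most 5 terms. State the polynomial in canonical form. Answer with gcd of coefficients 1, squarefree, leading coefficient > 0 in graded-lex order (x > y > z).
The degree is 2 — no degree-1 surface has this shape.
Observable constraints: it crosses the y-axis at the gridline y = 0; it meets the x-axis at x = 0 (among the integer gridlines); it meets the z-axis at z = 0 (among the integer gridlines).
Together with the visible shape, these determine p as stated.

3*x^2 - x*y + y^2 - 3*z^2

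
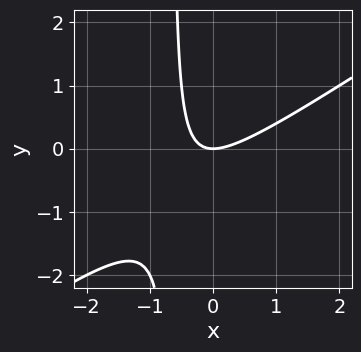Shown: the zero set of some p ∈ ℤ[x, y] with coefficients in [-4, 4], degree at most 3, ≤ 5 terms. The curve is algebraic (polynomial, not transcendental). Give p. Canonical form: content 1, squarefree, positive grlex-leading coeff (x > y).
2*x^2 - 3*x*y - 2*y

The degree is 2 — a generic line meets the curve in up to 2 points.
From the visible intercepts: one x-axis crossing is at x = 0; it crosses the y-axis at the gridline y = 0.
Together with the visible shape, these determine p as stated.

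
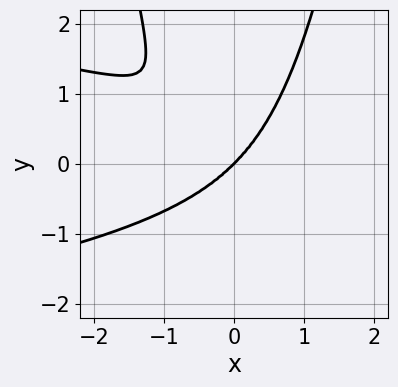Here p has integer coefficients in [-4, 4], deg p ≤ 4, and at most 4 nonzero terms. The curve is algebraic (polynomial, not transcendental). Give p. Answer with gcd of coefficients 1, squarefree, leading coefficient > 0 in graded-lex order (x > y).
(a) Degree: the shape is more complex than any degree-3 curve, so deg p = 4.
(b) From the visible intercepts: it meets the x-axis at x = 0 (among the integer gridlines); it meets the y-axis at y = 0 (among the integer gridlines).
(c) Matching integer coefficients to the picture gives p.

3*x^2*y^2 + 2*x^3 - 2*y^3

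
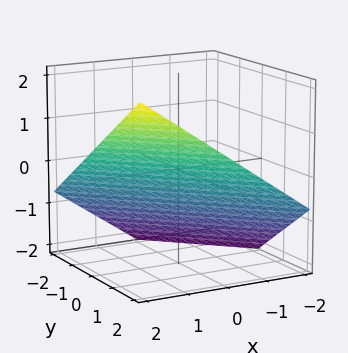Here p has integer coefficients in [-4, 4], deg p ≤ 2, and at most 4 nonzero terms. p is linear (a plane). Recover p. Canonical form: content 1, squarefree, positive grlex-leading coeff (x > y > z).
2*x + 2*y - 3*z - 2

(a) The degree is 1 — the surface is flat (a plane).
(b) From the axis intercepts and sections: one y-axis crossing is at y = 1; one x-axis crossing is at x = 1.
(c) Fitting integer coefficients to these (and the overall shape) gives p.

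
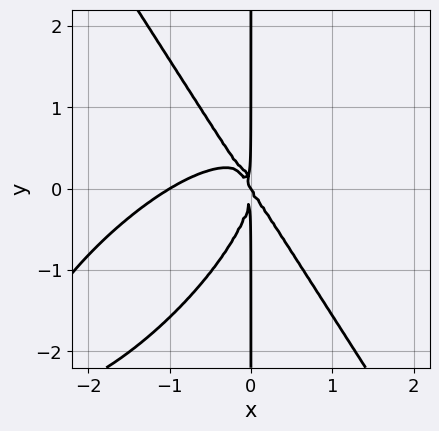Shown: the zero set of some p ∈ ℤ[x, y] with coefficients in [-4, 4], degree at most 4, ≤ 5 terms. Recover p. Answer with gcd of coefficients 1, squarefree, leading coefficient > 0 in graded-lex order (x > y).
(a) Degree: the shape is more complex than any degree-3 curve, so deg p = 4.
(b) From the visible intercepts: among the integer gridlines, it crosses the x-axis at x ∈ {-1, 0}; every point of the y-axis in the box is on the curve.
(c) Together with the visible shape, these determine p as stated.

3*x^4 - 3*x^3*y + 2*x*y^3 + 3*x^3 + 2*x^2*y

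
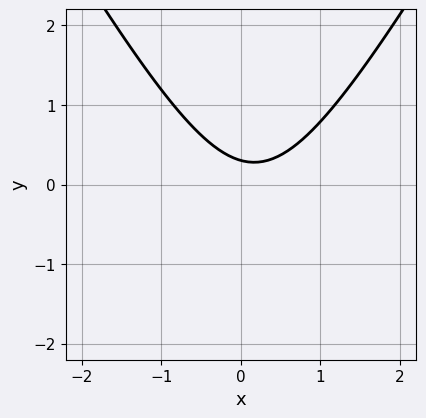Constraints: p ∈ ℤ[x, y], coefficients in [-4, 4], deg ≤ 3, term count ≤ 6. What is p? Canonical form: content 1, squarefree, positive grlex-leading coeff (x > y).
The degree is 2 — a generic line meets the curve in up to 2 points.
Against the integer gridlines: it misses every integer gridline on the x-axis.
Matching integer coefficients to the picture gives p.

3*x^2 - y^2 - x - 3*y + 1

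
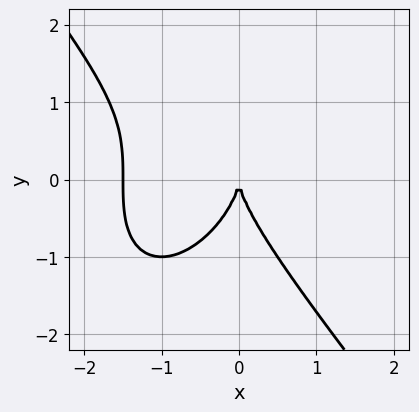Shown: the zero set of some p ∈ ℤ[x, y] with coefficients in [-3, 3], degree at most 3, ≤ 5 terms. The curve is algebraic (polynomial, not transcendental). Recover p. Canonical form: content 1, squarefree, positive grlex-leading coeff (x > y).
2*x^3 + y^3 + 3*x^2

deg p = 3. A generic line meets the curve in up to 3 points.
From the axis intercepts and sections: one y-axis crossing is at y = 0; it meets the x-axis at x = 0 (among the integer gridlines).
These observations pin down the coefficients.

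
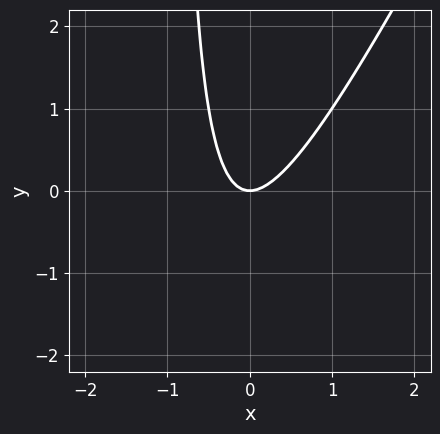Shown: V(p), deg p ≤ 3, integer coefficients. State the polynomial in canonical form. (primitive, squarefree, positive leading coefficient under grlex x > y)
Degree: a generic line meets the curve in up to 2 points, so deg p = 2.
Checking where it meets the axes: it meets the x-axis at x = 0 (among the integer gridlines); it meets the y-axis at y = 0 (among the integer gridlines).
Together with the visible shape, these determine p as stated.

2*x^2 - x*y - y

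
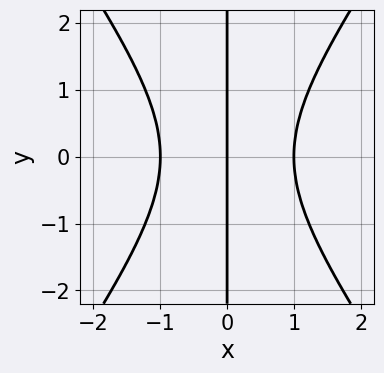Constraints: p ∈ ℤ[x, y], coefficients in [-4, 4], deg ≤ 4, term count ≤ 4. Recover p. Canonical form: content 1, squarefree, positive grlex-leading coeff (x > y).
2*x^3 - x*y^2 - 2*x

The degree is 3 — no degree-2 curve has this shape.
Symmetries: the y ↦ −y reflection is a symmetry, so y appears only in even powers.
Checking where it meets the axes: the x-axis gridline crossings are at x ∈ {-1, 0, 1}; every point of the y-axis in the box is on the curve.
Together with the visible shape, these determine p as stated.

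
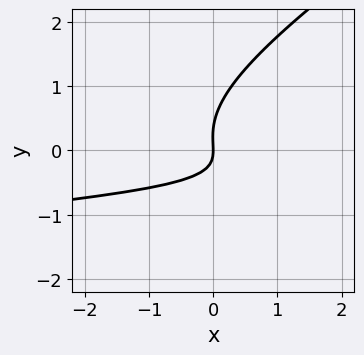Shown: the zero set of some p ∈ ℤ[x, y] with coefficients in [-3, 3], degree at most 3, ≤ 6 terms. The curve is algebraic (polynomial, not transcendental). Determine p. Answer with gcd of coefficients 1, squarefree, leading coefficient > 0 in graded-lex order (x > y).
deg p = 3. A generic line meets the curve in up to 3 points.
From the visible intercepts: it meets the y-axis at y = 0 (among the integer gridlines); it meets the x-axis at x = 0 (among the integer gridlines).
Matching integer coefficients to the picture gives p.

2*x*y^2 - 3*y^3 + 3*x*y + y^2 + 2*x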